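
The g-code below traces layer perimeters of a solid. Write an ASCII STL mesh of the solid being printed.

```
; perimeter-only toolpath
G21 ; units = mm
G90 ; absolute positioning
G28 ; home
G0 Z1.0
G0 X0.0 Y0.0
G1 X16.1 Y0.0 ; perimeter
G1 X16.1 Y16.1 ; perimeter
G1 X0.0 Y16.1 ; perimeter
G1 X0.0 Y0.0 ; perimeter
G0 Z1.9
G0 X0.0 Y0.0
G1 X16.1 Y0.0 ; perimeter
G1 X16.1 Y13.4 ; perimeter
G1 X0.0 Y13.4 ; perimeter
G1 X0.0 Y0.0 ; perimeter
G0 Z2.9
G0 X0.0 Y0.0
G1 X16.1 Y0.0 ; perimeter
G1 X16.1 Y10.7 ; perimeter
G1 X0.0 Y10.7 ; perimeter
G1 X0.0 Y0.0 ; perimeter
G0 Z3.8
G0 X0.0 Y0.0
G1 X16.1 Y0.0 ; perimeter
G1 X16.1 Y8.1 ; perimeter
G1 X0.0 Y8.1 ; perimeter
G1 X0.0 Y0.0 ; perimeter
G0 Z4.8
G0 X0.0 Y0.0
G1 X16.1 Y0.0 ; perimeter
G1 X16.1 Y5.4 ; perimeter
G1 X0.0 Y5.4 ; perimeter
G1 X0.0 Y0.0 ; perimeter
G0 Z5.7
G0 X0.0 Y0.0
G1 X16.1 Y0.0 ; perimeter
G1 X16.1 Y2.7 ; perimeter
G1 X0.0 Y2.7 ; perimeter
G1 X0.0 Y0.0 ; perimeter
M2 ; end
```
solid part
  facet normal 0.0000 0.0000 -1.0000
    outer loop
      vertex 16.1 18.8 0.0
      vertex 16.1 0.0 0.0
      vertex 0.0 0.0 0.0
    endloop
  endfacet
  facet normal 0.0000 0.0000 -1.0000
    outer loop
      vertex 0.0 18.8 0.0
      vertex 16.1 18.8 0.0
      vertex 0.0 0.0 0.0
    endloop
  endfacet
  facet normal 0.0000 -1.0000 0.0000
    outer loop
      vertex 0.0 0.0 0.0
      vertex 16.1 0.0 0.0
      vertex 16.1 0.0 6.7
    endloop
  endfacet
  facet normal 0.0000 -1.0000 0.0000
    outer loop
      vertex 0.0 0.0 0.0
      vertex 16.1 0.0 6.7
      vertex 0.0 0.0 6.7
    endloop
  endfacet
  facet normal 0.0000 0.3357 0.9420
    outer loop
      vertex 0.0 0.0 6.7
      vertex 16.1 0.0 6.7
      vertex 16.1 18.8 0.0
    endloop
  endfacet
  facet normal 0.0000 0.3357 0.9420
    outer loop
      vertex 0.0 0.0 6.7
      vertex 16.1 18.8 0.0
      vertex 0.0 18.8 0.0
    endloop
  endfacet
  facet normal -1.0000 0.0000 0.0000
    outer loop
      vertex 0.0 0.0 6.7
      vertex 0.0 18.8 0.0
      vertex 0.0 0.0 0.0
    endloop
  endfacet
  facet normal 1.0000 0.0000 0.0000
    outer loop
      vertex 16.1 0.0 0.0
      vertex 16.1 18.8 0.0
      vertex 16.1 0.0 6.7
    endloop
  endfacet
endsolid part

The G0 Z moves step by Δz≈1.0 mm. The G1 loops shrink linearly with z, so the solid tapers from its base footprint up to z≈6.7. Closing with a flat bottom cap and the tapered top and triangulating gives 8 facets — a wedge (ramp): 16.1 × 18.8 mm base, rising to 6.7 mm along the y=0 edge and sloping linearly to z=0 at y=18.8.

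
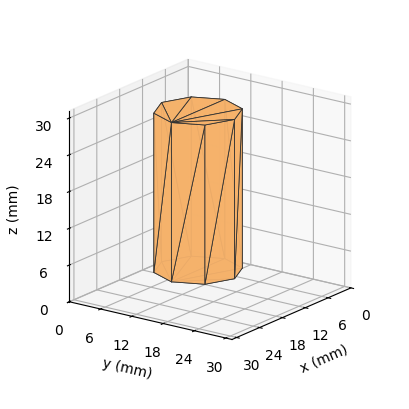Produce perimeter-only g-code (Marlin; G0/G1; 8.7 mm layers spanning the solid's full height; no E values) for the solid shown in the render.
Reading the render: the shape is a regular 8-sided prism (a cylinder approximated with 8 flat sides), circumscribed radius ≈ 7 mm, height ≈ 26 mm (dimensions read to the nearest mm from the axis ticks). For the g-code, the solid's height is divided into equal slices at the stated Δz and each level perimeter traced with G1 moves after a G0 lift.

; perimeter-only toolpath
G21 ; units = mm
G90 ; absolute positioning
G28 ; home
; layer 1
G0 Z8.7
G0 X14.0 Y7.0
G1 X11.9 Y11.9
G1 X7.0 Y14.0
G1 X2.1 Y11.9
G1 X0.0 Y7.0
G1 X2.1 Y2.1
G1 X7.0 Y0.0
G1 X11.9 Y2.1
G1 X14.0 Y7.0
; layer 2
G0 Z17.3
G0 X14.0 Y7.0
G1 X11.9 Y11.9
G1 X7.0 Y14.0
G1 X2.1 Y11.9
G1 X0.0 Y7.0
G1 X2.1 Y2.1
G1 X7.0 Y0.0
G1 X11.9 Y2.1
G1 X14.0 Y7.0
; layer 3
G0 Z26.0
G0 X14.0 Y7.0
G1 X11.9 Y11.9
G1 X7.0 Y14.0
G1 X2.1 Y11.9
G1 X0.0 Y7.0
G1 X2.1 Y2.1
G1 X7.0 Y0.0
G1 X11.9 Y2.1
G1 X14.0 Y7.0
M2 ; end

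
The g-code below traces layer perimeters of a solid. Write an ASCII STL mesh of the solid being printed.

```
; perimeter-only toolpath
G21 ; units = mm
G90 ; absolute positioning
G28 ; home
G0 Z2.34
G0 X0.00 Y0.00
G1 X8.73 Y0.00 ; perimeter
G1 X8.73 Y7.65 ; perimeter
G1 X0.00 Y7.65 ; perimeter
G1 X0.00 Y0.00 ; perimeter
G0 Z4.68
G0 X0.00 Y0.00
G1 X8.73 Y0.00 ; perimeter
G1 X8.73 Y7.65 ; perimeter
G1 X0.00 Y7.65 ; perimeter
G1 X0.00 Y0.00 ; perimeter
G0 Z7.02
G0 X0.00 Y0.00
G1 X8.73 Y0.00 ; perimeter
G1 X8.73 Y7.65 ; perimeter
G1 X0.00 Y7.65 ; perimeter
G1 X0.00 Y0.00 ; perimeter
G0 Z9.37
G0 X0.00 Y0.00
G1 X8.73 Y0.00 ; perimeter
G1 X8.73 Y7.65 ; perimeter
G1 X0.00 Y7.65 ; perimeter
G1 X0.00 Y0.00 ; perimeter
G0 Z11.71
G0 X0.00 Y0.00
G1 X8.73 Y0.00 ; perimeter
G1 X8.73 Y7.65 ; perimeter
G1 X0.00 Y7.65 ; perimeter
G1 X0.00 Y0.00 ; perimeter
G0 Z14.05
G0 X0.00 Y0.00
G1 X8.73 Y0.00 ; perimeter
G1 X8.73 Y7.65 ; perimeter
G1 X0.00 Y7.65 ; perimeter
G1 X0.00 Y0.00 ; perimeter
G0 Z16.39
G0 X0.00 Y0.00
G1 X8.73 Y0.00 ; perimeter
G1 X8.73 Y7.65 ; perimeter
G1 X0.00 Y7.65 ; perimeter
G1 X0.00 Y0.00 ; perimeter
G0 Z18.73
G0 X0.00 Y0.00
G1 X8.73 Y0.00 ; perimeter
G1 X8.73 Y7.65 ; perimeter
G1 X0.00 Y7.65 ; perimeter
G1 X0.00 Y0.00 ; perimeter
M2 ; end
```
solid part
  facet normal 0.0000 0.0000 -1.0000
    outer loop
      vertex 8.73 7.65 0.00
      vertex 8.73 0.00 0.00
      vertex 0.00 0.00 0.00
    endloop
  endfacet
  facet normal 0.0000 0.0000 -1.0000
    outer loop
      vertex 0.00 7.65 0.00
      vertex 8.73 7.65 0.00
      vertex 0.00 0.00 0.00
    endloop
  endfacet
  facet normal 0.0000 0.0000 1.0000
    outer loop
      vertex 0.00 0.00 18.73
      vertex 8.73 0.00 18.73
      vertex 8.73 7.65 18.73
    endloop
  endfacet
  facet normal 0.0000 0.0000 1.0000
    outer loop
      vertex 0.00 0.00 18.73
      vertex 8.73 7.65 18.73
      vertex 0.00 7.65 18.73
    endloop
  endfacet
  facet normal 0.0000 -1.0000 0.0000
    outer loop
      vertex 0.00 0.00 0.00
      vertex 8.73 0.00 0.00
      vertex 8.73 0.00 18.73
    endloop
  endfacet
  facet normal 0.0000 -1.0000 0.0000
    outer loop
      vertex 0.00 0.00 0.00
      vertex 8.73 0.00 18.73
      vertex 0.00 0.00 18.73
    endloop
  endfacet
  facet normal 0.0000 1.0000 0.0000
    outer loop
      vertex 8.73 7.65 18.73
      vertex 8.73 7.65 0.00
      vertex 0.00 7.65 0.00
    endloop
  endfacet
  facet normal 0.0000 1.0000 0.0000
    outer loop
      vertex 0.00 7.65 18.73
      vertex 8.73 7.65 18.73
      vertex 0.00 7.65 0.00
    endloop
  endfacet
  facet normal -1.0000 0.0000 0.0000
    outer loop
      vertex 0.00 7.65 18.73
      vertex 0.00 7.65 0.00
      vertex 0.00 0.00 0.00
    endloop
  endfacet
  facet normal -1.0000 0.0000 0.0000
    outer loop
      vertex 0.00 0.00 18.73
      vertex 0.00 7.65 18.73
      vertex 0.00 0.00 0.00
    endloop
  endfacet
  facet normal 1.0000 0.0000 0.0000
    outer loop
      vertex 8.73 0.00 0.00
      vertex 8.73 7.65 0.00
      vertex 8.73 7.65 18.73
    endloop
  endfacet
  facet normal 1.0000 0.0000 0.0000
    outer loop
      vertex 8.73 0.00 0.00
      vertex 8.73 7.65 18.73
      vertex 8.73 0.00 18.73
    endloop
  endfacet
endsolid part

The G0 Z moves step by Δz≈2.34 mm. Every layer's G1 loop is the same polygon, so the solid is a straight extrusion of it from z=0 to z≈18.7. Closing with flat bottom and top caps and triangulating gives 12 facets — a rectangular box, roughly 8.73 × 7.65 mm footprint and 18.7 mm tall.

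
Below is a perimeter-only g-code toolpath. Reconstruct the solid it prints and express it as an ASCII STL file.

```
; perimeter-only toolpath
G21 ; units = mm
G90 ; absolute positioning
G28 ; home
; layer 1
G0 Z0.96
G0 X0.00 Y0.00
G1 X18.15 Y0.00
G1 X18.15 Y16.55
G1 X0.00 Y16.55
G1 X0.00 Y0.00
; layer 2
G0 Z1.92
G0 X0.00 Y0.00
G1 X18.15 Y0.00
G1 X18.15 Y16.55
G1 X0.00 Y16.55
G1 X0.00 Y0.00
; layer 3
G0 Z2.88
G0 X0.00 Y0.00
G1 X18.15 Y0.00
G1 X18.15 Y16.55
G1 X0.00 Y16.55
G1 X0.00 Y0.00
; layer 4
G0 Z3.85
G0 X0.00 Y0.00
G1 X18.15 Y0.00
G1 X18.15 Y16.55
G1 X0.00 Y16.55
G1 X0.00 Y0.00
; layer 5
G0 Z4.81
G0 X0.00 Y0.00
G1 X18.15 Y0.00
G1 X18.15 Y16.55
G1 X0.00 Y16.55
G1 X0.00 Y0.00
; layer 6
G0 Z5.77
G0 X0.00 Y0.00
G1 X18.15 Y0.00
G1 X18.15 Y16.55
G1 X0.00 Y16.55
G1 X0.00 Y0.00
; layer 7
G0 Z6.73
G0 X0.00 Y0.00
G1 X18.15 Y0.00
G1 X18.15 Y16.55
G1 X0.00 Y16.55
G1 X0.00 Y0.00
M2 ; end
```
solid part
  facet normal 0.0000 0.0000 -1.0000
    outer loop
      vertex 18.15 16.55 0.00
      vertex 18.15 0.00 0.00
      vertex 0.00 0.00 0.00
    endloop
  endfacet
  facet normal 0.0000 0.0000 -1.0000
    outer loop
      vertex 0.00 16.55 0.00
      vertex 18.15 16.55 0.00
      vertex 0.00 0.00 0.00
    endloop
  endfacet
  facet normal 0.0000 0.0000 1.0000
    outer loop
      vertex 0.00 0.00 6.73
      vertex 18.15 0.00 6.73
      vertex 18.15 16.55 6.73
    endloop
  endfacet
  facet normal 0.0000 0.0000 1.0000
    outer loop
      vertex 0.00 0.00 6.73
      vertex 18.15 16.55 6.73
      vertex 0.00 16.55 6.73
    endloop
  endfacet
  facet normal 0.0000 -1.0000 0.0000
    outer loop
      vertex 0.00 0.00 0.00
      vertex 18.15 0.00 0.00
      vertex 18.15 0.00 6.73
    endloop
  endfacet
  facet normal 0.0000 -1.0000 0.0000
    outer loop
      vertex 0.00 0.00 0.00
      vertex 18.15 0.00 6.73
      vertex 0.00 0.00 6.73
    endloop
  endfacet
  facet normal 0.0000 1.0000 0.0000
    outer loop
      vertex 18.15 16.55 6.73
      vertex 18.15 16.55 0.00
      vertex 0.00 16.55 0.00
    endloop
  endfacet
  facet normal 0.0000 1.0000 0.0000
    outer loop
      vertex 0.00 16.55 6.73
      vertex 18.15 16.55 6.73
      vertex 0.00 16.55 0.00
    endloop
  endfacet
  facet normal -1.0000 0.0000 0.0000
    outer loop
      vertex 0.00 16.55 6.73
      vertex 0.00 16.55 0.00
      vertex 0.00 0.00 0.00
    endloop
  endfacet
  facet normal -1.0000 0.0000 0.0000
    outer loop
      vertex 0.00 0.00 6.73
      vertex 0.00 16.55 6.73
      vertex 0.00 0.00 0.00
    endloop
  endfacet
  facet normal 1.0000 0.0000 0.0000
    outer loop
      vertex 18.15 0.00 0.00
      vertex 18.15 16.55 0.00
      vertex 18.15 16.55 6.73
    endloop
  endfacet
  facet normal 1.0000 0.0000 0.0000
    outer loop
      vertex 18.15 0.00 0.00
      vertex 18.15 16.55 6.73
      vertex 18.15 0.00 6.73
    endloop
  endfacet
endsolid part

The G0 Z moves step by Δz≈0.96 mm. Every layer's G1 loop is the same polygon, so the solid is a straight extrusion of it from z=0 to z≈6.73. Closing with flat bottom and top caps and triangulating gives 12 facets — a rectangular box, roughly 18.1 × 16.6 mm footprint and 6.73 mm tall.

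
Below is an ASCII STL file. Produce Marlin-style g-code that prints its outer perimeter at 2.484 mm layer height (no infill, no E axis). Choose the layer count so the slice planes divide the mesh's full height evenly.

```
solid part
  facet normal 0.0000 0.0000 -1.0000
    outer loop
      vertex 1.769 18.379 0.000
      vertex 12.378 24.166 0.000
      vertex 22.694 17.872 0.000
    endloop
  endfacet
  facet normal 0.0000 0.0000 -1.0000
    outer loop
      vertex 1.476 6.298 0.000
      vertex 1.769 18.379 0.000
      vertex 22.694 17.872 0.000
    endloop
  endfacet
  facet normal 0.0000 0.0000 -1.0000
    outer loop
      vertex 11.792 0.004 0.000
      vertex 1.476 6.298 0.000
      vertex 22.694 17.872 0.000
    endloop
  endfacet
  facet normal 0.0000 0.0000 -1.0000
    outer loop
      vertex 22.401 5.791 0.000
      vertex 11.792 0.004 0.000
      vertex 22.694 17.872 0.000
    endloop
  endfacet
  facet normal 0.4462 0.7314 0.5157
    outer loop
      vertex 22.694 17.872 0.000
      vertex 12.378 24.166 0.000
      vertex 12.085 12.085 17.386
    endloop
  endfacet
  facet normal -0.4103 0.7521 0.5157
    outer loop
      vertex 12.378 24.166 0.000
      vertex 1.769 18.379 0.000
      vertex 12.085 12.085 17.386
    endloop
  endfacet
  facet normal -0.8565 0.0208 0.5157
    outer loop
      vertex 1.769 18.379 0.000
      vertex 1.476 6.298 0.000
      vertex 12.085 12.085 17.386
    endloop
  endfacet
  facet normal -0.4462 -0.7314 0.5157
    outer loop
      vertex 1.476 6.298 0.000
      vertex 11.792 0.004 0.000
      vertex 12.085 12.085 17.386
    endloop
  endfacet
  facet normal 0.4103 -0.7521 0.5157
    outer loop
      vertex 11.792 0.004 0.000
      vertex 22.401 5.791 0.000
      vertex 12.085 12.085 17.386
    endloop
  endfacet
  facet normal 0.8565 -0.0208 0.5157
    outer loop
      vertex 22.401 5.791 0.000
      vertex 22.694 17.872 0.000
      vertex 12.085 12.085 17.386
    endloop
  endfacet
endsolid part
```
; perimeter-only toolpath
G21 ; units = mm
G90 ; absolute positioning
G28 ; home
; layer 1
G0 Z2.484
G0 X21.178 Y17.045
G1 X12.336 Y22.440
G1 X3.243 Y17.480
G1 X2.992 Y7.125
G1 X11.834 Y1.730
G1 X20.927 Y6.690
G1 X21.178 Y17.045
; layer 2
G0 Z4.967
G0 X19.663 Y16.219
G1 X12.294 Y20.714
G1 X4.716 Y16.581
G1 X4.507 Y7.951
G1 X11.876 Y3.456
G1 X19.454 Y7.589
G1 X19.663 Y16.219
; layer 3
G0 Z7.451
G0 X18.147 Y15.392
G1 X12.252 Y18.988
G1 X6.190 Y15.682
G1 X6.023 Y8.778
G1 X11.918 Y5.182
G1 X17.980 Y8.488
G1 X18.147 Y15.392
; layer 4
G0 Z9.935
G0 X16.632 Y14.565
G1 X12.211 Y17.263
G1 X7.664 Y14.782
G1 X7.538 Y9.605
G1 X11.959 Y6.907
G1 X16.506 Y9.388
G1 X16.632 Y14.565
; layer 5
G0 Z12.419
G0 X15.116 Y13.738
G1 X12.169 Y15.537
G1 X9.138 Y13.883
G1 X9.054 Y10.432
G1 X12.001 Y8.633
G1 X15.032 Y10.287
G1 X15.116 Y13.738
; layer 6
G0 Z14.902
G0 X13.601 Y12.912
G1 X12.127 Y13.811
G1 X10.611 Y12.984
G1 X10.569 Y11.258
G1 X12.043 Y10.359
G1 X13.559 Y11.186
G1 X13.601 Y12.912
M2 ; end

The solid is a regular 6-sided pyramid, base circumscribed radius ≈ 12.1 mm, apex at z ≈ 17.4 mm. Slicing at Δz = 2.484 mm — 7 equal slices spanning the solid's height, so layer i sits at z = i·h/7 — gives 6 non-empty perimeters. Each is a 6-segment closed polygon; G0 lifts to the layer z and rapids to the start vertex, then G1 traces the edges. The cross-section shrinks linearly with z (the slice at the apex is degenerate and omitted).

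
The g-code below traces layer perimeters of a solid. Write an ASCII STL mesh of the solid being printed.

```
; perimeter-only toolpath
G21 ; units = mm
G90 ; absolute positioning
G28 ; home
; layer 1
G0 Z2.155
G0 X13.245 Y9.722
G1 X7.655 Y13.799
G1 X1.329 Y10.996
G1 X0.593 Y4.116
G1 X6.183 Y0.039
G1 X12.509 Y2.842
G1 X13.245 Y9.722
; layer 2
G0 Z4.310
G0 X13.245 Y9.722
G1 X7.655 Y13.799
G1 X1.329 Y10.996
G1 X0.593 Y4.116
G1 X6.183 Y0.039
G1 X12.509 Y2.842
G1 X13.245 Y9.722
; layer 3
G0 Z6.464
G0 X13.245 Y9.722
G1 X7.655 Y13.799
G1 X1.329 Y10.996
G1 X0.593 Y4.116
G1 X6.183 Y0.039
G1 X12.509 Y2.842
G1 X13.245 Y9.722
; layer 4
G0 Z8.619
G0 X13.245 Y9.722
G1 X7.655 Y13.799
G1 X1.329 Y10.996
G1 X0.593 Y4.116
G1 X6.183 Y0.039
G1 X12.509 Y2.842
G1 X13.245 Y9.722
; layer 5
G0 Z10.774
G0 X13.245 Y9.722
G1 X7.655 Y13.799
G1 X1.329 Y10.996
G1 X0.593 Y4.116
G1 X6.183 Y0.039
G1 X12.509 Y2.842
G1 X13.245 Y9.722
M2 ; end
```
solid part
  facet normal 0.0000 0.0000 -1.0000
    outer loop
      vertex 1.329 10.996 0.000
      vertex 7.655 13.799 0.000
      vertex 13.245 9.722 0.000
    endloop
  endfacet
  facet normal 0.0000 0.0000 -1.0000
    outer loop
      vertex 0.593 4.116 0.000
      vertex 1.329 10.996 0.000
      vertex 13.245 9.722 0.000
    endloop
  endfacet
  facet normal 0.0000 0.0000 -1.0000
    outer loop
      vertex 6.183 0.039 0.000
      vertex 0.593 4.116 0.000
      vertex 13.245 9.722 0.000
    endloop
  endfacet
  facet normal 0.0000 0.0000 -1.0000
    outer loop
      vertex 12.509 2.842 0.000
      vertex 6.183 0.039 0.000
      vertex 13.245 9.722 0.000
    endloop
  endfacet
  facet normal 0.0000 0.0000 1.0000
    outer loop
      vertex 13.245 9.722 10.774
      vertex 7.655 13.799 10.774
      vertex 1.329 10.996 10.774
    endloop
  endfacet
  facet normal 0.0000 0.0000 1.0000
    outer loop
      vertex 13.245 9.722 10.774
      vertex 1.329 10.996 10.774
      vertex 0.593 4.116 10.774
    endloop
  endfacet
  facet normal 0.0000 0.0000 1.0000
    outer loop
      vertex 13.245 9.722 10.774
      vertex 0.593 4.116 10.774
      vertex 6.183 0.039 10.774
    endloop
  endfacet
  facet normal 0.0000 0.0000 1.0000
    outer loop
      vertex 13.245 9.722 10.774
      vertex 6.183 0.039 10.774
      vertex 12.509 2.842 10.774
    endloop
  endfacet
  facet normal 0.5893 0.8079 0.0000
    outer loop
      vertex 13.245 9.722 0.000
      vertex 7.655 13.799 0.000
      vertex 7.655 13.799 10.774
    endloop
  endfacet
  facet normal 0.5893 0.8079 0.0000
    outer loop
      vertex 13.245 9.722 0.000
      vertex 7.655 13.799 10.774
      vertex 13.245 9.722 10.774
    endloop
  endfacet
  facet normal -0.4051 0.9143 0.0000
    outer loop
      vertex 7.655 13.799 0.000
      vertex 1.329 10.996 0.000
      vertex 1.329 10.996 10.774
    endloop
  endfacet
  facet normal -0.4051 0.9143 0.0000
    outer loop
      vertex 7.655 13.799 0.000
      vertex 1.329 10.996 10.774
      vertex 7.655 13.799 10.774
    endloop
  endfacet
  facet normal -0.9943 0.1064 0.0000
    outer loop
      vertex 1.329 10.996 0.000
      vertex 0.593 4.116 0.000
      vertex 0.593 4.116 10.774
    endloop
  endfacet
  facet normal -0.9943 0.1064 0.0000
    outer loop
      vertex 1.329 10.996 0.000
      vertex 0.593 4.116 10.774
      vertex 1.329 10.996 10.774
    endloop
  endfacet
  facet normal -0.5893 -0.8079 0.0000
    outer loop
      vertex 0.593 4.116 0.000
      vertex 6.183 0.039 0.000
      vertex 6.183 0.039 10.774
    endloop
  endfacet
  facet normal -0.5893 -0.8079 0.0000
    outer loop
      vertex 0.593 4.116 0.000
      vertex 6.183 0.039 10.774
      vertex 0.593 4.116 10.774
    endloop
  endfacet
  facet normal 0.4051 -0.9143 0.0000
    outer loop
      vertex 6.183 0.039 0.000
      vertex 12.509 2.842 0.000
      vertex 12.509 2.842 10.774
    endloop
  endfacet
  facet normal 0.4051 -0.9143 0.0000
    outer loop
      vertex 6.183 0.039 0.000
      vertex 12.509 2.842 10.774
      vertex 6.183 0.039 10.774
    endloop
  endfacet
  facet normal 0.9943 -0.1064 0.0000
    outer loop
      vertex 12.509 2.842 0.000
      vertex 13.245 9.722 0.000
      vertex 13.245 9.722 10.774
    endloop
  endfacet
  facet normal 0.9943 -0.1064 0.0000
    outer loop
      vertex 12.509 2.842 0.000
      vertex 13.245 9.722 10.774
      vertex 12.509 2.842 10.774
    endloop
  endfacet
endsolid part

The G0 Z moves step by Δz≈2.155 mm. Every layer's G1 loop is the same polygon, so the solid is a straight extrusion of it from z=0 to z≈10.8. Closing with flat bottom and top caps and triangulating gives 20 facets — a regular 6-sided prism (a cylinder approximated with 6 flat sides), circumscribed radius ≈ 6.92 mm, height ≈ 10.8 mm.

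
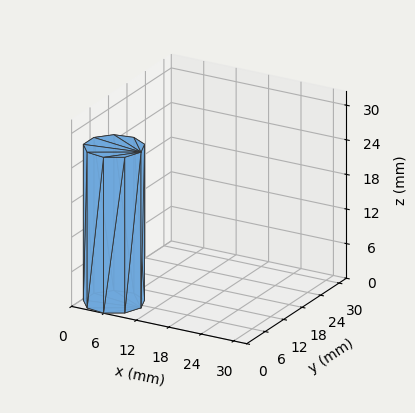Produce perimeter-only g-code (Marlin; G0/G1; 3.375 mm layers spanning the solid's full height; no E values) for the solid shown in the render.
Reading the render: the shape is a regular 9-sided prism (a cylinder approximated with 9 flat sides), circumscribed radius ≈ 5 mm, height ≈ 27 mm (dimensions read to the nearest mm from the axis ticks). For the g-code, the solid's height is divided into equal slices at the stated Δz and each level perimeter traced with G1 moves after a G0 lift.

; perimeter-only toolpath
G21 ; units = mm
G90 ; absolute positioning
G28 ; home
; layer 1
G0 Z3.375
G0 X10.000 Y5.000
G1 X8.830 Y8.214
G1 X5.868 Y9.924
G1 X2.500 Y9.330
G1 X0.302 Y6.710
G1 X0.302 Y3.290
G1 X2.500 Y0.670
G1 X5.868 Y0.076
G1 X8.830 Y1.786
G1 X10.000 Y5.000
; layer 2
G0 Z6.750
G0 X10.000 Y5.000
G1 X8.830 Y8.214
G1 X5.868 Y9.924
G1 X2.500 Y9.330
G1 X0.302 Y6.710
G1 X0.302 Y3.290
G1 X2.500 Y0.670
G1 X5.868 Y0.076
G1 X8.830 Y1.786
G1 X10.000 Y5.000
; layer 3
G0 Z10.125
G0 X10.000 Y5.000
G1 X8.830 Y8.214
G1 X5.868 Y9.924
G1 X2.500 Y9.330
G1 X0.302 Y6.710
G1 X0.302 Y3.290
G1 X2.500 Y0.670
G1 X5.868 Y0.076
G1 X8.830 Y1.786
G1 X10.000 Y5.000
; layer 4
G0 Z13.500
G0 X10.000 Y5.000
G1 X8.830 Y8.214
G1 X5.868 Y9.924
G1 X2.500 Y9.330
G1 X0.302 Y6.710
G1 X0.302 Y3.290
G1 X2.500 Y0.670
G1 X5.868 Y0.076
G1 X8.830 Y1.786
G1 X10.000 Y5.000
; layer 5
G0 Z16.875
G0 X10.000 Y5.000
G1 X8.830 Y8.214
G1 X5.868 Y9.924
G1 X2.500 Y9.330
G1 X0.302 Y6.710
G1 X0.302 Y3.290
G1 X2.500 Y0.670
G1 X5.868 Y0.076
G1 X8.830 Y1.786
G1 X10.000 Y5.000
; layer 6
G0 Z20.250
G0 X10.000 Y5.000
G1 X8.830 Y8.214
G1 X5.868 Y9.924
G1 X2.500 Y9.330
G1 X0.302 Y6.710
G1 X0.302 Y3.290
G1 X2.500 Y0.670
G1 X5.868 Y0.076
G1 X8.830 Y1.786
G1 X10.000 Y5.000
; layer 7
G0 Z23.625
G0 X10.000 Y5.000
G1 X8.830 Y8.214
G1 X5.868 Y9.924
G1 X2.500 Y9.330
G1 X0.302 Y6.710
G1 X0.302 Y3.290
G1 X2.500 Y0.670
G1 X5.868 Y0.076
G1 X8.830 Y1.786
G1 X10.000 Y5.000
; layer 8
G0 Z27.000
G0 X10.000 Y5.000
G1 X8.830 Y8.214
G1 X5.868 Y9.924
G1 X2.500 Y9.330
G1 X0.302 Y6.710
G1 X0.302 Y3.290
G1 X2.500 Y0.670
G1 X5.868 Y0.076
G1 X8.830 Y1.786
G1 X10.000 Y5.000
M2 ; end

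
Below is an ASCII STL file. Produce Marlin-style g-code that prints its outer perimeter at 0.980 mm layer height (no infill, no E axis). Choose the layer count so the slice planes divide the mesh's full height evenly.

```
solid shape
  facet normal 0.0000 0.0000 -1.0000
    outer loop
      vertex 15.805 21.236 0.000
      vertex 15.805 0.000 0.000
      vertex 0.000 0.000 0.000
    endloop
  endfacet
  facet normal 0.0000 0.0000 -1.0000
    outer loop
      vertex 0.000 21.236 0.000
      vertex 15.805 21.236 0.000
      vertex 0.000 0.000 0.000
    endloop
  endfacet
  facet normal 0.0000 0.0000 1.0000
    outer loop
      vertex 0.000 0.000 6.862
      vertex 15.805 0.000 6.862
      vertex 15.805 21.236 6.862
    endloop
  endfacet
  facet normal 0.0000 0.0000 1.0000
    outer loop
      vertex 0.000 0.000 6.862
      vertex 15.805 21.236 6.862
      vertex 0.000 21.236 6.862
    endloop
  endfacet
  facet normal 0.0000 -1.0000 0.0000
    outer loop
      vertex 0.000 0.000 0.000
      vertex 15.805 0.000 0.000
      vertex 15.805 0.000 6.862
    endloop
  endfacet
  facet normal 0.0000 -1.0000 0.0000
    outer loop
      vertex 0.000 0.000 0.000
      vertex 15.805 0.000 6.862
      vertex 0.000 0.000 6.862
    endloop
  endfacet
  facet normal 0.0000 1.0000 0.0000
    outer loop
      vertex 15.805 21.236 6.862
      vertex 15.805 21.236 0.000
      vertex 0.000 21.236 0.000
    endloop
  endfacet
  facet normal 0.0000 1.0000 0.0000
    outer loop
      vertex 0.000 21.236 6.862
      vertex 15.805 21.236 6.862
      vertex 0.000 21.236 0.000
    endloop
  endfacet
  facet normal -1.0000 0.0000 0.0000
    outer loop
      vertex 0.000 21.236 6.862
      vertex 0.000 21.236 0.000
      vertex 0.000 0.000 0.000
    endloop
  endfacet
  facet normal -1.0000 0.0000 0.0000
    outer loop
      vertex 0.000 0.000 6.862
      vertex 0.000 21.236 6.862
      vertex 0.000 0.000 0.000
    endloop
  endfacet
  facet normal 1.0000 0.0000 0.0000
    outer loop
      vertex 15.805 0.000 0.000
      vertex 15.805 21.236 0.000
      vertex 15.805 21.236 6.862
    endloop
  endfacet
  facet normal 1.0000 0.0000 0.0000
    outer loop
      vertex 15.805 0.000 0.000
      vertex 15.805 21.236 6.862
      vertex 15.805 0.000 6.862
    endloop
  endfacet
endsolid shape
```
; perimeter-only toolpath
G21 ; units = mm
G90 ; absolute positioning
G28 ; home
; layer 1
G0 Z0.980
G0 X0.000 Y0.000
G1 X15.805 Y0.000
G1 X15.805 Y21.236
G1 X0.000 Y21.236
G1 X0.000 Y0.000
; layer 2
G0 Z1.961
G0 X0.000 Y0.000
G1 X15.805 Y0.000
G1 X15.805 Y21.236
G1 X0.000 Y21.236
G1 X0.000 Y0.000
; layer 3
G0 Z2.941
G0 X0.000 Y0.000
G1 X15.805 Y0.000
G1 X15.805 Y21.236
G1 X0.000 Y21.236
G1 X0.000 Y0.000
; layer 4
G0 Z3.921
G0 X0.000 Y0.000
G1 X15.805 Y0.000
G1 X15.805 Y21.236
G1 X0.000 Y21.236
G1 X0.000 Y0.000
; layer 5
G0 Z4.901
G0 X0.000 Y0.000
G1 X15.805 Y0.000
G1 X15.805 Y21.236
G1 X0.000 Y21.236
G1 X0.000 Y0.000
; layer 6
G0 Z5.882
G0 X0.000 Y0.000
G1 X15.805 Y0.000
G1 X15.805 Y21.236
G1 X0.000 Y21.236
G1 X0.000 Y0.000
; layer 7
G0 Z6.862
G0 X0.000 Y0.000
G1 X15.805 Y0.000
G1 X15.805 Y21.236
G1 X0.000 Y21.236
G1 X0.000 Y0.000
M2 ; end

The solid is a rectangular box, roughly 15.8 × 21.2 mm footprint and 6.86 mm tall. Slicing at Δz = 0.980 mm — 7 equal slices spanning the solid's height, so layer i sits at z = i·h/7 — gives 7 non-empty perimeters. Each is a 4-segment closed polygon; G0 lifts to the layer z and rapids to the start vertex, then G1 traces the edges.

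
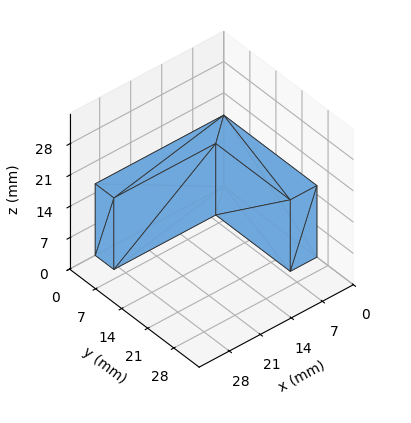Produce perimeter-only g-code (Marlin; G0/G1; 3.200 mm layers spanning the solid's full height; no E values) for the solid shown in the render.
Reading the render: the shape is an L-shaped prism: outer 29 × 25 mm, arm thicknesses ≈ 5 mm (horizontal) and 6 mm (vertical), extruded 16 mm in z (dimensions read to the nearest mm from the axis ticks). For the g-code, the solid's height is divided into equal slices at the stated Δz and each level perimeter traced with G1 moves after a G0 lift.

; perimeter-only toolpath
G21 ; units = mm
G90 ; absolute positioning
G28 ; home
; layer 1
G0 Z3.200
G0 X0.000 Y0.000
G1 X29.000 Y0.000
G1 X29.000 Y5.000
G1 X6.000 Y5.000
G1 X6.000 Y25.000
G1 X0.000 Y25.000
G1 X0.000 Y0.000
; layer 2
G0 Z6.400
G0 X0.000 Y0.000
G1 X29.000 Y0.000
G1 X29.000 Y5.000
G1 X6.000 Y5.000
G1 X6.000 Y25.000
G1 X0.000 Y25.000
G1 X0.000 Y0.000
; layer 3
G0 Z9.600
G0 X0.000 Y0.000
G1 X29.000 Y0.000
G1 X29.000 Y5.000
G1 X6.000 Y5.000
G1 X6.000 Y25.000
G1 X0.000 Y25.000
G1 X0.000 Y0.000
; layer 4
G0 Z12.800
G0 X0.000 Y0.000
G1 X29.000 Y0.000
G1 X29.000 Y5.000
G1 X6.000 Y5.000
G1 X6.000 Y25.000
G1 X0.000 Y25.000
G1 X0.000 Y0.000
; layer 5
G0 Z16.000
G0 X0.000 Y0.000
G1 X29.000 Y0.000
G1 X29.000 Y5.000
G1 X6.000 Y5.000
G1 X6.000 Y25.000
G1 X0.000 Y25.000
G1 X0.000 Y0.000
M2 ; end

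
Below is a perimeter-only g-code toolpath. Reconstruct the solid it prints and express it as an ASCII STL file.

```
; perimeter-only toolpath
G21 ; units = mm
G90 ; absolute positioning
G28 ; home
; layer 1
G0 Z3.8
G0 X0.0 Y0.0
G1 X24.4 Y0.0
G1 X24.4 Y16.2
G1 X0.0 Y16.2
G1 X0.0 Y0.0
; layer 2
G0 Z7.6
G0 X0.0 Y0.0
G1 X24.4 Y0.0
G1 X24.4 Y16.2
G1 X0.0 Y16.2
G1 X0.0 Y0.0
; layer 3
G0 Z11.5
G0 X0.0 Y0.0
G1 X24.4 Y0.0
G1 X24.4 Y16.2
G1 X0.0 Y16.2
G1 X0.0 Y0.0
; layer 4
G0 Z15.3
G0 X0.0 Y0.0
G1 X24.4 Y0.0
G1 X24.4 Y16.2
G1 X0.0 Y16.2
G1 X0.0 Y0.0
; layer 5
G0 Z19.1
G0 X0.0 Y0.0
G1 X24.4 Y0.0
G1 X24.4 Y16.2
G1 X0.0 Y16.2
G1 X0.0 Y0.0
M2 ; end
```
solid part
  facet normal 0.0000 0.0000 -1.0000
    outer loop
      vertex 24.4 16.2 0.0
      vertex 24.4 0.0 0.0
      vertex 0.0 0.0 0.0
    endloop
  endfacet
  facet normal 0.0000 0.0000 -1.0000
    outer loop
      vertex 0.0 16.2 0.0
      vertex 24.4 16.2 0.0
      vertex 0.0 0.0 0.0
    endloop
  endfacet
  facet normal 0.0000 0.0000 1.0000
    outer loop
      vertex 0.0 0.0 19.1
      vertex 24.4 0.0 19.1
      vertex 24.4 16.2 19.1
    endloop
  endfacet
  facet normal 0.0000 0.0000 1.0000
    outer loop
      vertex 0.0 0.0 19.1
      vertex 24.4 16.2 19.1
      vertex 0.0 16.2 19.1
    endloop
  endfacet
  facet normal 0.0000 -1.0000 0.0000
    outer loop
      vertex 0.0 0.0 0.0
      vertex 24.4 0.0 0.0
      vertex 24.4 0.0 19.1
    endloop
  endfacet
  facet normal 0.0000 -1.0000 0.0000
    outer loop
      vertex 0.0 0.0 0.0
      vertex 24.4 0.0 19.1
      vertex 0.0 0.0 19.1
    endloop
  endfacet
  facet normal 0.0000 1.0000 0.0000
    outer loop
      vertex 24.4 16.2 19.1
      vertex 24.4 16.2 0.0
      vertex 0.0 16.2 0.0
    endloop
  endfacet
  facet normal 0.0000 1.0000 0.0000
    outer loop
      vertex 0.0 16.2 19.1
      vertex 24.4 16.2 19.1
      vertex 0.0 16.2 0.0
    endloop
  endfacet
  facet normal -1.0000 0.0000 0.0000
    outer loop
      vertex 0.0 16.2 19.1
      vertex 0.0 16.2 0.0
      vertex 0.0 0.0 0.0
    endloop
  endfacet
  facet normal -1.0000 0.0000 0.0000
    outer loop
      vertex 0.0 0.0 19.1
      vertex 0.0 16.2 19.1
      vertex 0.0 0.0 0.0
    endloop
  endfacet
  facet normal 1.0000 0.0000 0.0000
    outer loop
      vertex 24.4 0.0 0.0
      vertex 24.4 16.2 0.0
      vertex 24.4 16.2 19.1
    endloop
  endfacet
  facet normal 1.0000 0.0000 0.0000
    outer loop
      vertex 24.4 0.0 0.0
      vertex 24.4 16.2 19.1
      vertex 24.4 0.0 19.1
    endloop
  endfacet
endsolid part

The G0 Z moves step by Δz≈3.8 mm. Every layer's G1 loop is the same polygon, so the solid is a straight extrusion of it from z=0 to z≈19.1. Closing with flat bottom and top caps and triangulating gives 12 facets — a rectangular box, roughly 24.4 × 16.2 mm footprint and 19.1 mm tall.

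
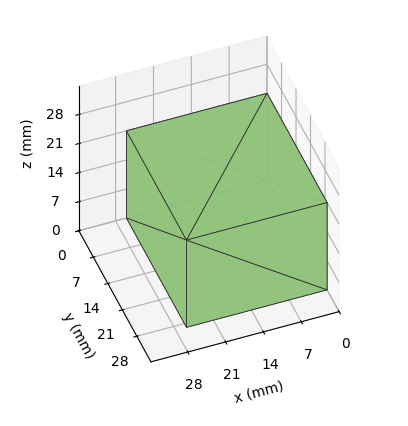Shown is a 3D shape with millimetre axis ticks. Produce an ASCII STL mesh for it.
Reading the render: the shape is a rectangular box, roughly 26 × 29 mm footprint and 21 mm tall (dimensions read to the nearest mm from the axis ticks). For the STL, each face is triangulated and given an outward normal.

solid part
  facet normal 0.0000 0.0000 -1.0000
    outer loop
      vertex 26.0 29.0 0.0
      vertex 26.0 0.0 0.0
      vertex 0.0 0.0 0.0
    endloop
  endfacet
  facet normal 0.0000 0.0000 -1.0000
    outer loop
      vertex 0.0 29.0 0.0
      vertex 26.0 29.0 0.0
      vertex 0.0 0.0 0.0
    endloop
  endfacet
  facet normal 0.0000 0.0000 1.0000
    outer loop
      vertex 0.0 0.0 21.0
      vertex 26.0 0.0 21.0
      vertex 26.0 29.0 21.0
    endloop
  endfacet
  facet normal 0.0000 0.0000 1.0000
    outer loop
      vertex 0.0 0.0 21.0
      vertex 26.0 29.0 21.0
      vertex 0.0 29.0 21.0
    endloop
  endfacet
  facet normal 0.0000 -1.0000 0.0000
    outer loop
      vertex 0.0 0.0 0.0
      vertex 26.0 0.0 0.0
      vertex 26.0 0.0 21.0
    endloop
  endfacet
  facet normal 0.0000 -1.0000 0.0000
    outer loop
      vertex 0.0 0.0 0.0
      vertex 26.0 0.0 21.0
      vertex 0.0 0.0 21.0
    endloop
  endfacet
  facet normal 0.0000 1.0000 0.0000
    outer loop
      vertex 26.0 29.0 21.0
      vertex 26.0 29.0 0.0
      vertex 0.0 29.0 0.0
    endloop
  endfacet
  facet normal 0.0000 1.0000 0.0000
    outer loop
      vertex 0.0 29.0 21.0
      vertex 26.0 29.0 21.0
      vertex 0.0 29.0 0.0
    endloop
  endfacet
  facet normal -1.0000 0.0000 0.0000
    outer loop
      vertex 0.0 29.0 21.0
      vertex 0.0 29.0 0.0
      vertex 0.0 0.0 0.0
    endloop
  endfacet
  facet normal -1.0000 0.0000 0.0000
    outer loop
      vertex 0.0 0.0 21.0
      vertex 0.0 29.0 21.0
      vertex 0.0 0.0 0.0
    endloop
  endfacet
  facet normal 1.0000 0.0000 0.0000
    outer loop
      vertex 26.0 0.0 0.0
      vertex 26.0 29.0 0.0
      vertex 26.0 29.0 21.0
    endloop
  endfacet
  facet normal 1.0000 0.0000 0.0000
    outer loop
      vertex 26.0 0.0 0.0
      vertex 26.0 29.0 21.0
      vertex 26.0 0.0 21.0
    endloop
  endfacet
endsolid part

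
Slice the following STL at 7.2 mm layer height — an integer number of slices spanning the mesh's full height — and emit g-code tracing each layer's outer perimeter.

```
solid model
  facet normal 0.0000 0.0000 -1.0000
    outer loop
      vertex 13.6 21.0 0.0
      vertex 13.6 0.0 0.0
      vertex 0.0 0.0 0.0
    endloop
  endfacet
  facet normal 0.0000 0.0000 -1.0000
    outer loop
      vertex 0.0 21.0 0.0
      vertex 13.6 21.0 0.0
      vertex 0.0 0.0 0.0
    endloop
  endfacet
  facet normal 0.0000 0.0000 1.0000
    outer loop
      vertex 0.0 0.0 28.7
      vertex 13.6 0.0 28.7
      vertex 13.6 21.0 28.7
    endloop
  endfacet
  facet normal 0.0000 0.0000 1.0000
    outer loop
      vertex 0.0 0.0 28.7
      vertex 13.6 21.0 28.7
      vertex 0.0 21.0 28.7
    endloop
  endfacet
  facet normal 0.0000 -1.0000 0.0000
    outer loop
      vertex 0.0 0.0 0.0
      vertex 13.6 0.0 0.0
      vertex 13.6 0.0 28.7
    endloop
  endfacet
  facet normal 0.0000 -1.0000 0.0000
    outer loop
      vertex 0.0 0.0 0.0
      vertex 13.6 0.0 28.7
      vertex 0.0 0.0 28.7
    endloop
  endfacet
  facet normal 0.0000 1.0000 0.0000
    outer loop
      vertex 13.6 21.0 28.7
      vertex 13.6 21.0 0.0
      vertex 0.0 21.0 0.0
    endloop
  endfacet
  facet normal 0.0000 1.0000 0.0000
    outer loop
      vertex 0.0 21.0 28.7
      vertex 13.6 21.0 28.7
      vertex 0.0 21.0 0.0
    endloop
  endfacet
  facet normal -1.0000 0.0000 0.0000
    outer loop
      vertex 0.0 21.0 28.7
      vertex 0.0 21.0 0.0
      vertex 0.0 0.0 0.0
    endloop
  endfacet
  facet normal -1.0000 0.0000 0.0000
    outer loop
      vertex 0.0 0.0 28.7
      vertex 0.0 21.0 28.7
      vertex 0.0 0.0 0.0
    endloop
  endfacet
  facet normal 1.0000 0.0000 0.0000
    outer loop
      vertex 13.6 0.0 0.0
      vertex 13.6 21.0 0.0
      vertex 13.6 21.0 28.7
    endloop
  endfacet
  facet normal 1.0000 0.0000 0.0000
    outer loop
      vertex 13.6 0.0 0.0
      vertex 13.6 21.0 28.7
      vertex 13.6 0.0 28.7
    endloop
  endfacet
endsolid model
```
; perimeter-only toolpath
G21 ; units = mm
G90 ; absolute positioning
G28 ; home
; layer 1
G0 Z7.2
G0 X0.0 Y0.0
G1 X13.6 Y0.0
G1 X13.6 Y21.0
G1 X0.0 Y21.0
G1 X0.0 Y0.0
; layer 2
G0 Z14.3
G0 X0.0 Y0.0
G1 X13.6 Y0.0
G1 X13.6 Y21.0
G1 X0.0 Y21.0
G1 X0.0 Y0.0
; layer 3
G0 Z21.5
G0 X0.0 Y0.0
G1 X13.6 Y0.0
G1 X13.6 Y21.0
G1 X0.0 Y21.0
G1 X0.0 Y0.0
; layer 4
G0 Z28.7
G0 X0.0 Y0.0
G1 X13.6 Y0.0
G1 X13.6 Y21.0
G1 X0.0 Y21.0
G1 X0.0 Y0.0
M2 ; end

The solid is a rectangular box, roughly 13.6 × 21 mm footprint and 28.7 mm tall. Slicing at Δz = 7.2 mm — 4 equal slices spanning the solid's height, so layer i sits at z = i·h/4 — gives 4 non-empty perimeters. Each is a 4-segment closed polygon; G0 lifts to the layer z and rapids to the start vertex, then G1 traces the edges.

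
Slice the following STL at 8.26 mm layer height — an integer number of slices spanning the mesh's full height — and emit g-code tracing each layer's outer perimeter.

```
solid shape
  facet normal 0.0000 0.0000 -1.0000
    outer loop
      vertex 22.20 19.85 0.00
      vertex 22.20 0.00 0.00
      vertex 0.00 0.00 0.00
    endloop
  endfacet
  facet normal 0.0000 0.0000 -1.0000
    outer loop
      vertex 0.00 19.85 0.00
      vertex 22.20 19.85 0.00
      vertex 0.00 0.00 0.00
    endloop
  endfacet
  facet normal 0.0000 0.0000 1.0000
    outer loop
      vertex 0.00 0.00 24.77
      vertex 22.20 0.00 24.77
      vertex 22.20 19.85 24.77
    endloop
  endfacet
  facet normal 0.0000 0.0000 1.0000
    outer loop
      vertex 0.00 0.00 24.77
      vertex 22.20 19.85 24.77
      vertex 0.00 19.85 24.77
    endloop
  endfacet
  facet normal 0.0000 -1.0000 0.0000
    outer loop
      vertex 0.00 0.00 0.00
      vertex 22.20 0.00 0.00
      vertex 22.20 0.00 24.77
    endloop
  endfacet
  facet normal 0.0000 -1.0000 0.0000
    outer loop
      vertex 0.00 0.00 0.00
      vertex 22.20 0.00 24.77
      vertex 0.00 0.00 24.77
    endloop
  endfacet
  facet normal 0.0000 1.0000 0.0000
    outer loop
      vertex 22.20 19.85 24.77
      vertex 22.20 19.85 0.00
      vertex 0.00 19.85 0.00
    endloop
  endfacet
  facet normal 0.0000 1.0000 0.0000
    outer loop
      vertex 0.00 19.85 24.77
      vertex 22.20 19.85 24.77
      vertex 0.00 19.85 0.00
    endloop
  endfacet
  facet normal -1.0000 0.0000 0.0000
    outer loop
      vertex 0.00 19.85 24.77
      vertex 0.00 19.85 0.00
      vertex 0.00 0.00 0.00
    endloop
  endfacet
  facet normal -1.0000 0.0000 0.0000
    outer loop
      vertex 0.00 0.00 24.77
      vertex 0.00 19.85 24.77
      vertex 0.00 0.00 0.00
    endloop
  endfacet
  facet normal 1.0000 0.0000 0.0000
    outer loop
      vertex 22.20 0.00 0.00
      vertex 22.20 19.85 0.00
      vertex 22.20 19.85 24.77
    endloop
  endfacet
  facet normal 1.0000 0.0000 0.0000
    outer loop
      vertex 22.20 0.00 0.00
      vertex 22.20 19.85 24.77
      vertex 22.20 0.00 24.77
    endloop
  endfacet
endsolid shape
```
; perimeter-only toolpath
G21 ; units = mm
G90 ; absolute positioning
G28 ; home
; layer 1
G0 Z8.26
G0 X0.00 Y0.00
G1 X22.20 Y0.00
G1 X22.20 Y19.85
G1 X0.00 Y19.85
G1 X0.00 Y0.00
; layer 2
G0 Z16.51
G0 X0.00 Y0.00
G1 X22.20 Y0.00
G1 X22.20 Y19.85
G1 X0.00 Y19.85
G1 X0.00 Y0.00
; layer 3
G0 Z24.77
G0 X0.00 Y0.00
G1 X22.20 Y0.00
G1 X22.20 Y19.85
G1 X0.00 Y19.85
G1 X0.00 Y0.00
M2 ; end

The solid is a rectangular box, roughly 22.2 × 19.9 mm footprint and 24.8 mm tall. Slicing at Δz = 8.26 mm — 3 equal slices spanning the solid's height, so layer i sits at z = i·h/3 — gives 3 non-empty perimeters. Each is a 4-segment closed polygon; G0 lifts to the layer z and rapids to the start vertex, then G1 traces the edges.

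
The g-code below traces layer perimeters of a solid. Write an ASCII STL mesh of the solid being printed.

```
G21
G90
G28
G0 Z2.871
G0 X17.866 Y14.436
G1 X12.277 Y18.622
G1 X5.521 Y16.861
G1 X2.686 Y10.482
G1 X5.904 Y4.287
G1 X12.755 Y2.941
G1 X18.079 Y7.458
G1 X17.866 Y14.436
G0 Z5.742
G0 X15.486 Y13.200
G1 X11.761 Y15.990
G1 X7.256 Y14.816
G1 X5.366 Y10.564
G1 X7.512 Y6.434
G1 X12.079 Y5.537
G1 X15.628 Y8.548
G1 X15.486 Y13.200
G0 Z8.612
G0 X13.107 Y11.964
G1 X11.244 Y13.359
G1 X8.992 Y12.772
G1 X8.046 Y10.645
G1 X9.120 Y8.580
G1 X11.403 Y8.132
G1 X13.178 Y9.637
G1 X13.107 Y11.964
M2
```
solid part
  facet normal 0.0000 0.0000 -1.0000
    outer loop
      vertex 3.786 18.906 0.000
      vertex 12.794 21.253 0.000
      vertex 20.245 15.673 0.000
    endloop
  endfacet
  facet normal 0.0000 0.0000 -1.0000
    outer loop
      vertex 0.005 10.400 0.000
      vertex 3.786 18.906 0.000
      vertex 20.245 15.673 0.000
    endloop
  endfacet
  facet normal 0.0000 0.0000 -1.0000
    outer loop
      vertex 4.297 2.140 0.000
      vertex 0.005 10.400 0.000
      vertex 20.245 15.673 0.000
    endloop
  endfacet
  facet normal 0.0000 0.0000 -1.0000
    outer loop
      vertex 13.431 0.346 0.000
      vertex 4.297 2.140 0.000
      vertex 20.245 15.673 0.000
    endloop
  endfacet
  facet normal 0.0000 0.0000 -1.0000
    outer loop
      vertex 20.529 6.369 0.000
      vertex 13.431 0.346 0.000
      vertex 20.245 15.673 0.000
    endloop
  endfacet
  facet normal 0.4586 0.6124 0.6439
    outer loop
      vertex 20.245 15.673 0.000
      vertex 12.794 21.253 0.000
      vertex 10.727 10.727 11.483
    endloop
  endfacet
  facet normal -0.1929 0.7404 0.6439
    outer loop
      vertex 12.794 21.253 0.000
      vertex 3.786 18.906 0.000
      vertex 10.727 10.727 11.483
    endloop
  endfacet
  facet normal -0.6991 0.3108 0.6439
    outer loop
      vertex 3.786 18.906 0.000
      vertex 0.005 10.400 0.000
      vertex 10.727 10.727 11.483
    endloop
  endfacet
  facet normal -0.6789 -0.3528 0.6439
    outer loop
      vertex 0.005 10.400 0.000
      vertex 4.297 2.140 0.000
      vertex 10.727 10.727 11.483
    endloop
  endfacet
  facet normal -0.1474 -0.7507 0.6440
    outer loop
      vertex 4.297 2.140 0.000
      vertex 13.431 0.346 0.000
      vertex 10.727 10.727 11.483
    endloop
  endfacet
  facet normal 0.4950 -0.5834 0.6439
    outer loop
      vertex 13.431 0.346 0.000
      vertex 20.529 6.369 0.000
      vertex 10.727 10.727 11.483
    endloop
  endfacet
  facet normal 0.7647 0.0233 0.6439
    outer loop
      vertex 20.529 6.369 0.000
      vertex 20.245 15.673 0.000
      vertex 10.727 10.727 11.483
    endloop
  endfacet
endsolid part

The G0 Z moves step by Δz≈2.871 mm. The G1 loops shrink linearly with z, so the solid tapers from its base footprint up to z≈11.5. Closing with a flat bottom cap and the tapered top and triangulating gives 12 facets — a regular 7-sided pyramid, base circumscribed radius ≈ 10.7 mm, apex at z ≈ 11.5 mm.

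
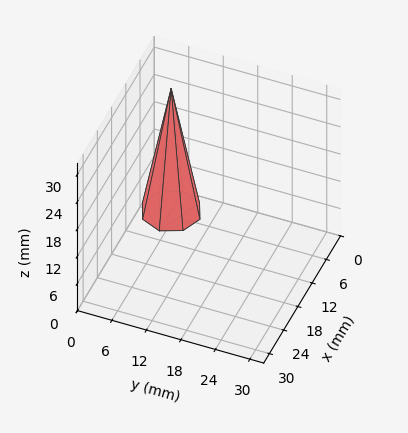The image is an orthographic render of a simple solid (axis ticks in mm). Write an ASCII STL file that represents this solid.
Reading the render: the shape is a regular 8-sided pyramid, base circumscribed radius ≈ 5 mm, apex at z ≈ 27 mm (dimensions read to the nearest mm from the axis ticks). For the STL, each face is triangulated and given an outward normal.

solid part
  facet normal 0.0000 0.0000 -1.0000
    outer loop
      vertex 5.0 10.0 0.0
      vertex 8.5 8.5 0.0
      vertex 10.0 5.0 0.0
    endloop
  endfacet
  facet normal 0.0000 0.0000 -1.0000
    outer loop
      vertex 1.5 8.5 0.0
      vertex 5.0 10.0 0.0
      vertex 10.0 5.0 0.0
    endloop
  endfacet
  facet normal 0.0000 0.0000 -1.0000
    outer loop
      vertex 0.0 5.0 0.0
      vertex 1.5 8.5 0.0
      vertex 10.0 5.0 0.0
    endloop
  endfacet
  facet normal 0.0000 0.0000 -1.0000
    outer loop
      vertex 1.5 1.5 0.0
      vertex 0.0 5.0 0.0
      vertex 10.0 5.0 0.0
    endloop
  endfacet
  facet normal 0.0000 0.0000 -1.0000
    outer loop
      vertex 5.0 0.0 0.0
      vertex 1.5 1.5 0.0
      vertex 10.0 5.0 0.0
    endloop
  endfacet
  facet normal 0.0000 0.0000 -1.0000
    outer loop
      vertex 8.5 1.5 0.0
      vertex 5.0 0.0 0.0
      vertex 10.0 5.0 0.0
    endloop
  endfacet
  facet normal 0.9061 0.3883 0.1678
    outer loop
      vertex 10.0 5.0 0.0
      vertex 8.5 8.5 0.0
      vertex 5.0 5.0 27.0
    endloop
  endfacet
  facet normal 0.3883 0.9061 0.1678
    outer loop
      vertex 8.5 8.5 0.0
      vertex 5.0 10.0 0.0
      vertex 5.0 5.0 27.0
    endloop
  endfacet
  facet normal -0.3883 0.9061 0.1678
    outer loop
      vertex 5.0 10.0 0.0
      vertex 1.5 8.5 0.0
      vertex 5.0 5.0 27.0
    endloop
  endfacet
  facet normal -0.9061 0.3883 0.1678
    outer loop
      vertex 1.5 8.5 0.0
      vertex 0.0 5.0 0.0
      vertex 5.0 5.0 27.0
    endloop
  endfacet
  facet normal -0.9061 -0.3883 0.1678
    outer loop
      vertex 0.0 5.0 0.0
      vertex 1.5 1.5 0.0
      vertex 5.0 5.0 27.0
    endloop
  endfacet
  facet normal -0.3883 -0.9061 0.1678
    outer loop
      vertex 1.5 1.5 0.0
      vertex 5.0 0.0 0.0
      vertex 5.0 5.0 27.0
    endloop
  endfacet
  facet normal 0.3883 -0.9061 0.1678
    outer loop
      vertex 5.0 0.0 0.0
      vertex 8.5 1.5 0.0
      vertex 5.0 5.0 27.0
    endloop
  endfacet
  facet normal 0.9061 -0.3883 0.1678
    outer loop
      vertex 8.5 1.5 0.0
      vertex 10.0 5.0 0.0
      vertex 5.0 5.0 27.0
    endloop
  endfacet
endsolid part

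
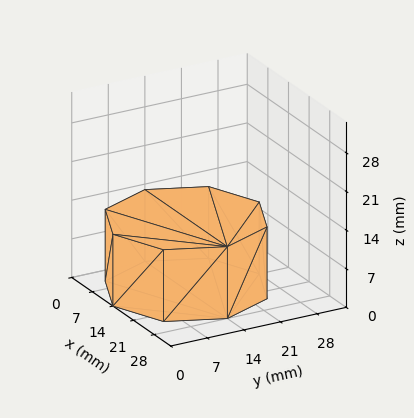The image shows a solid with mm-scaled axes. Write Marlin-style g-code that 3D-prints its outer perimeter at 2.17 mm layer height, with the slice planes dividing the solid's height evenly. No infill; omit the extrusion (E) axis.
Reading the render: the shape is a regular 8-sided prism (a cylinder approximated with 8 flat sides), circumscribed radius ≈ 14 mm, height ≈ 13 mm (dimensions read to the nearest mm from the axis ticks). For the g-code, the solid's height is divided into equal slices at the stated Δz and each level perimeter traced with G1 moves after a G0 lift.

; perimeter-only toolpath
G21 ; units = mm
G90 ; absolute positioning
G28 ; home
; layer 1
G0 Z2.17
G0 X28.00 Y14.00
G1 X23.90 Y23.90
G1 X14.00 Y28.00
G1 X4.10 Y23.90
G1 X0.00 Y14.00
G1 X4.10 Y4.10
G1 X14.00 Y0.00
G1 X23.90 Y4.10
G1 X28.00 Y14.00
; layer 2
G0 Z4.33
G0 X28.00 Y14.00
G1 X23.90 Y23.90
G1 X14.00 Y28.00
G1 X4.10 Y23.90
G1 X0.00 Y14.00
G1 X4.10 Y4.10
G1 X14.00 Y0.00
G1 X23.90 Y4.10
G1 X28.00 Y14.00
; layer 3
G0 Z6.50
G0 X28.00 Y14.00
G1 X23.90 Y23.90
G1 X14.00 Y28.00
G1 X4.10 Y23.90
G1 X0.00 Y14.00
G1 X4.10 Y4.10
G1 X14.00 Y0.00
G1 X23.90 Y4.10
G1 X28.00 Y14.00
; layer 4
G0 Z8.67
G0 X28.00 Y14.00
G1 X23.90 Y23.90
G1 X14.00 Y28.00
G1 X4.10 Y23.90
G1 X0.00 Y14.00
G1 X4.10 Y4.10
G1 X14.00 Y0.00
G1 X23.90 Y4.10
G1 X28.00 Y14.00
; layer 5
G0 Z10.83
G0 X28.00 Y14.00
G1 X23.90 Y23.90
G1 X14.00 Y28.00
G1 X4.10 Y23.90
G1 X0.00 Y14.00
G1 X4.10 Y4.10
G1 X14.00 Y0.00
G1 X23.90 Y4.10
G1 X28.00 Y14.00
; layer 6
G0 Z13.00
G0 X28.00 Y14.00
G1 X23.90 Y23.90
G1 X14.00 Y28.00
G1 X4.10 Y23.90
G1 X0.00 Y14.00
G1 X4.10 Y4.10
G1 X14.00 Y0.00
G1 X23.90 Y4.10
G1 X28.00 Y14.00
M2 ; end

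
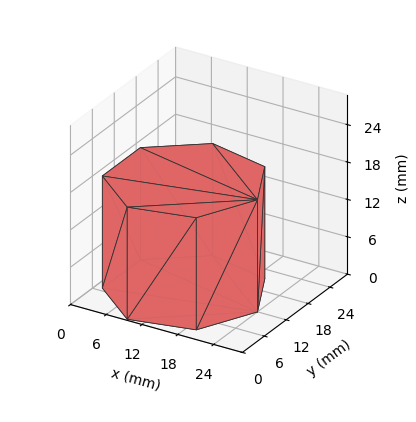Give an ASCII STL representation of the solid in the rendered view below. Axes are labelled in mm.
Reading the render: the shape is a regular 7-sided prism (a cylinder approximated with 7 flat sides), circumscribed radius ≈ 12 mm, height ≈ 18 mm (dimensions read to the nearest mm from the axis ticks). For the STL, each face is triangulated and given an outward normal.

solid part
  facet normal 0.0000 0.0000 -1.0000
    outer loop
      vertex 9.33 23.70 0.00
      vertex 19.48 21.38 0.00
      vertex 24.00 12.00 0.00
    endloop
  endfacet
  facet normal 0.0000 0.0000 -1.0000
    outer loop
      vertex 1.19 17.21 0.00
      vertex 9.33 23.70 0.00
      vertex 24.00 12.00 0.00
    endloop
  endfacet
  facet normal 0.0000 0.0000 -1.0000
    outer loop
      vertex 1.19 6.79 0.00
      vertex 1.19 17.21 0.00
      vertex 24.00 12.00 0.00
    endloop
  endfacet
  facet normal 0.0000 0.0000 -1.0000
    outer loop
      vertex 9.33 0.30 0.00
      vertex 1.19 6.79 0.00
      vertex 24.00 12.00 0.00
    endloop
  endfacet
  facet normal 0.0000 0.0000 -1.0000
    outer loop
      vertex 19.48 2.62 0.00
      vertex 9.33 0.30 0.00
      vertex 24.00 12.00 0.00
    endloop
  endfacet
  facet normal 0.0000 0.0000 1.0000
    outer loop
      vertex 24.00 12.00 18.00
      vertex 19.48 21.38 18.00
      vertex 9.33 23.70 18.00
    endloop
  endfacet
  facet normal 0.0000 0.0000 1.0000
    outer loop
      vertex 24.00 12.00 18.00
      vertex 9.33 23.70 18.00
      vertex 1.19 17.21 18.00
    endloop
  endfacet
  facet normal 0.0000 0.0000 1.0000
    outer loop
      vertex 24.00 12.00 18.00
      vertex 1.19 17.21 18.00
      vertex 1.19 6.79 18.00
    endloop
  endfacet
  facet normal 0.0000 0.0000 1.0000
    outer loop
      vertex 24.00 12.00 18.00
      vertex 1.19 6.79 18.00
      vertex 9.33 0.30 18.00
    endloop
  endfacet
  facet normal 0.0000 0.0000 1.0000
    outer loop
      vertex 24.00 12.00 18.00
      vertex 9.33 0.30 18.00
      vertex 19.48 2.62 18.00
    endloop
  endfacet
  facet normal 0.9009 0.4341 0.0000
    outer loop
      vertex 24.00 12.00 0.00
      vertex 19.48 21.38 0.00
      vertex 19.48 21.38 18.00
    endloop
  endfacet
  facet normal 0.9009 0.4341 0.0000
    outer loop
      vertex 24.00 12.00 0.00
      vertex 19.48 21.38 18.00
      vertex 24.00 12.00 18.00
    endloop
  endfacet
  facet normal 0.2228 0.9749 0.0000
    outer loop
      vertex 19.48 21.38 0.00
      vertex 9.33 23.70 0.00
      vertex 9.33 23.70 18.00
    endloop
  endfacet
  facet normal 0.2228 0.9749 0.0000
    outer loop
      vertex 19.48 21.38 0.00
      vertex 9.33 23.70 18.00
      vertex 19.48 21.38 18.00
    endloop
  endfacet
  facet normal -0.6234 0.7819 0.0000
    outer loop
      vertex 9.33 23.70 0.00
      vertex 1.19 17.21 0.00
      vertex 1.19 17.21 18.00
    endloop
  endfacet
  facet normal -0.6234 0.7819 0.0000
    outer loop
      vertex 9.33 23.70 0.00
      vertex 1.19 17.21 18.00
      vertex 9.33 23.70 18.00
    endloop
  endfacet
  facet normal -1.0000 0.0000 0.0000
    outer loop
      vertex 1.19 17.21 0.00
      vertex 1.19 6.79 0.00
      vertex 1.19 6.79 18.00
    endloop
  endfacet
  facet normal -1.0000 0.0000 0.0000
    outer loop
      vertex 1.19 17.21 0.00
      vertex 1.19 6.79 18.00
      vertex 1.19 17.21 18.00
    endloop
  endfacet
  facet normal -0.6234 -0.7819 0.0000
    outer loop
      vertex 1.19 6.79 0.00
      vertex 9.33 0.30 0.00
      vertex 9.33 0.30 18.00
    endloop
  endfacet
  facet normal -0.6234 -0.7819 0.0000
    outer loop
      vertex 1.19 6.79 0.00
      vertex 9.33 0.30 18.00
      vertex 1.19 6.79 18.00
    endloop
  endfacet
  facet normal 0.2228 -0.9749 0.0000
    outer loop
      vertex 9.33 0.30 0.00
      vertex 19.48 2.62 0.00
      vertex 19.48 2.62 18.00
    endloop
  endfacet
  facet normal 0.2228 -0.9749 0.0000
    outer loop
      vertex 9.33 0.30 0.00
      vertex 19.48 2.62 18.00
      vertex 9.33 0.30 18.00
    endloop
  endfacet
  facet normal 0.9009 -0.4341 0.0000
    outer loop
      vertex 19.48 2.62 0.00
      vertex 24.00 12.00 0.00
      vertex 24.00 12.00 18.00
    endloop
  endfacet
  facet normal 0.9009 -0.4341 0.0000
    outer loop
      vertex 19.48 2.62 0.00
      vertex 24.00 12.00 18.00
      vertex 19.48 2.62 18.00
    endloop
  endfacet
endsolid part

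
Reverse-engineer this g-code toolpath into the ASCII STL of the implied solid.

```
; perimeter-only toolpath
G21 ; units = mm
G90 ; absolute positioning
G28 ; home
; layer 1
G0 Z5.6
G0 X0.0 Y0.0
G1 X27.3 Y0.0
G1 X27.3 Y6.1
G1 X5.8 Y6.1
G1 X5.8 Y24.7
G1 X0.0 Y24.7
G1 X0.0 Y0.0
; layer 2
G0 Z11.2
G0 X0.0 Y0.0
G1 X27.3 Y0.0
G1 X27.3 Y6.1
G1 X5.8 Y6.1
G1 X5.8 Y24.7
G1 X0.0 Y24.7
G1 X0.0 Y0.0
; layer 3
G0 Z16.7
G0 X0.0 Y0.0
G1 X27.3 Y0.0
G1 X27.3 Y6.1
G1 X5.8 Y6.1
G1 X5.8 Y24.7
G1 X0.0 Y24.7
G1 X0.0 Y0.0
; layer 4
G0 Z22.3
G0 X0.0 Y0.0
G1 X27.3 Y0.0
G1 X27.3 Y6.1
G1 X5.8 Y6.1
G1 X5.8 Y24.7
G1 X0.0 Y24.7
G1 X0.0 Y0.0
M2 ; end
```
solid part
  facet normal 0.0000 0.0000 -1.0000
    outer loop
      vertex 27.3 6.1 0.0
      vertex 27.3 0.0 0.0
      vertex 0.0 0.0 0.0
    endloop
  endfacet
  facet normal 0.0000 0.0000 -1.0000
    outer loop
      vertex 5.8 6.1 0.0
      vertex 27.3 6.1 0.0
      vertex 0.0 0.0 0.0
    endloop
  endfacet
  facet normal 0.0000 0.0000 -1.0000
    outer loop
      vertex 5.8 24.7 0.0
      vertex 5.8 6.1 0.0
      vertex 0.0 0.0 0.0
    endloop
  endfacet
  facet normal 0.0000 0.0000 -1.0000
    outer loop
      vertex 0.0 24.7 0.0
      vertex 5.8 24.7 0.0
      vertex 0.0 0.0 0.0
    endloop
  endfacet
  facet normal 0.0000 0.0000 1.0000
    outer loop
      vertex 0.0 0.0 22.3
      vertex 27.3 0.0 22.3
      vertex 27.3 6.1 22.3
    endloop
  endfacet
  facet normal 0.0000 0.0000 1.0000
    outer loop
      vertex 0.0 0.0 22.3
      vertex 27.3 6.1 22.3
      vertex 5.8 6.1 22.3
    endloop
  endfacet
  facet normal 0.0000 0.0000 1.0000
    outer loop
      vertex 0.0 0.0 22.3
      vertex 5.8 6.1 22.3
      vertex 5.8 24.7 22.3
    endloop
  endfacet
  facet normal 0.0000 0.0000 1.0000
    outer loop
      vertex 0.0 0.0 22.3
      vertex 5.8 24.7 22.3
      vertex 0.0 24.7 22.3
    endloop
  endfacet
  facet normal 0.0000 -1.0000 0.0000
    outer loop
      vertex 0.0 0.0 0.0
      vertex 27.3 0.0 0.0
      vertex 27.3 0.0 22.3
    endloop
  endfacet
  facet normal 0.0000 -1.0000 0.0000
    outer loop
      vertex 0.0 0.0 0.0
      vertex 27.3 0.0 22.3
      vertex 0.0 0.0 22.3
    endloop
  endfacet
  facet normal 1.0000 0.0000 0.0000
    outer loop
      vertex 27.3 0.0 0.0
      vertex 27.3 6.1 0.0
      vertex 27.3 6.1 22.3
    endloop
  endfacet
  facet normal 1.0000 0.0000 0.0000
    outer loop
      vertex 27.3 0.0 0.0
      vertex 27.3 6.1 22.3
      vertex 27.3 0.0 22.3
    endloop
  endfacet
  facet normal 0.0000 1.0000 0.0000
    outer loop
      vertex 27.3 6.1 0.0
      vertex 5.8 6.1 0.0
      vertex 5.8 6.1 22.3
    endloop
  endfacet
  facet normal 0.0000 1.0000 0.0000
    outer loop
      vertex 27.3 6.1 0.0
      vertex 5.8 6.1 22.3
      vertex 27.3 6.1 22.3
    endloop
  endfacet
  facet normal 1.0000 0.0000 0.0000
    outer loop
      vertex 5.8 6.1 0.0
      vertex 5.8 24.7 0.0
      vertex 5.8 24.7 22.3
    endloop
  endfacet
  facet normal 1.0000 0.0000 0.0000
    outer loop
      vertex 5.8 6.1 0.0
      vertex 5.8 24.7 22.3
      vertex 5.8 6.1 22.3
    endloop
  endfacet
  facet normal 0.0000 1.0000 0.0000
    outer loop
      vertex 5.8 24.7 0.0
      vertex 0.0 24.7 0.0
      vertex 0.0 24.7 22.3
    endloop
  endfacet
  facet normal 0.0000 1.0000 0.0000
    outer loop
      vertex 5.8 24.7 0.0
      vertex 0.0 24.7 22.3
      vertex 5.8 24.7 22.3
    endloop
  endfacet
  facet normal -1.0000 0.0000 0.0000
    outer loop
      vertex 0.0 24.7 0.0
      vertex 0.0 0.0 0.0
      vertex 0.0 0.0 22.3
    endloop
  endfacet
  facet normal -1.0000 0.0000 0.0000
    outer loop
      vertex 0.0 24.7 0.0
      vertex 0.0 0.0 22.3
      vertex 0.0 24.7 22.3
    endloop
  endfacet
endsolid part

The G0 Z moves step by Δz≈5.6 mm. Every layer's G1 loop is the same polygon, so the solid is a straight extrusion of it from z=0 to z≈22.3. Closing with flat bottom and top caps and triangulating gives 20 facets — an L-shaped prism: outer 27.3 × 24.7 mm, arm thicknesses ≈ 6.1 mm (horizontal) and 5.8 mm (vertical), extruded 22.3 mm in z.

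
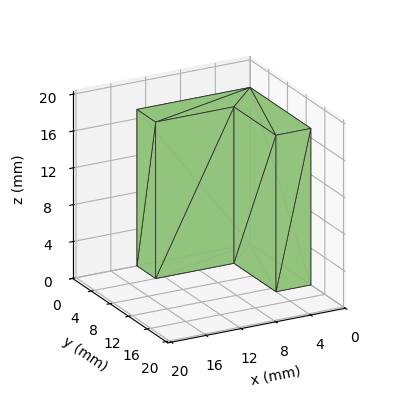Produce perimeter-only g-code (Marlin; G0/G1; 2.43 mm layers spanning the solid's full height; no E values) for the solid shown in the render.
Reading the render: the shape is an L-shaped prism: outer 13 × 13 mm, arm thicknesses ≈ 4 mm (horizontal) and 4 mm (vertical), extruded 17 mm in z (dimensions read to the nearest mm from the axis ticks). For the g-code, the solid's height is divided into equal slices at the stated Δz and each level perimeter traced with G1 moves after a G0 lift.

; perimeter-only toolpath
G21 ; units = mm
G90 ; absolute positioning
G28 ; home
; layer 1
G0 Z2.43
G0 X0.00 Y0.00
G1 X13.00 Y0.00
G1 X13.00 Y4.00
G1 X4.00 Y4.00
G1 X4.00 Y13.00
G1 X0.00 Y13.00
G1 X0.00 Y0.00
; layer 2
G0 Z4.86
G0 X0.00 Y0.00
G1 X13.00 Y0.00
G1 X13.00 Y4.00
G1 X4.00 Y4.00
G1 X4.00 Y13.00
G1 X0.00 Y13.00
G1 X0.00 Y0.00
; layer 3
G0 Z7.29
G0 X0.00 Y0.00
G1 X13.00 Y0.00
G1 X13.00 Y4.00
G1 X4.00 Y4.00
G1 X4.00 Y13.00
G1 X0.00 Y13.00
G1 X0.00 Y0.00
; layer 4
G0 Z9.71
G0 X0.00 Y0.00
G1 X13.00 Y0.00
G1 X13.00 Y4.00
G1 X4.00 Y4.00
G1 X4.00 Y13.00
G1 X0.00 Y13.00
G1 X0.00 Y0.00
; layer 5
G0 Z12.14
G0 X0.00 Y0.00
G1 X13.00 Y0.00
G1 X13.00 Y4.00
G1 X4.00 Y4.00
G1 X4.00 Y13.00
G1 X0.00 Y13.00
G1 X0.00 Y0.00
; layer 6
G0 Z14.57
G0 X0.00 Y0.00
G1 X13.00 Y0.00
G1 X13.00 Y4.00
G1 X4.00 Y4.00
G1 X4.00 Y13.00
G1 X0.00 Y13.00
G1 X0.00 Y0.00
; layer 7
G0 Z17.00
G0 X0.00 Y0.00
G1 X13.00 Y0.00
G1 X13.00 Y4.00
G1 X4.00 Y4.00
G1 X4.00 Y13.00
G1 X0.00 Y13.00
G1 X0.00 Y0.00
M2 ; end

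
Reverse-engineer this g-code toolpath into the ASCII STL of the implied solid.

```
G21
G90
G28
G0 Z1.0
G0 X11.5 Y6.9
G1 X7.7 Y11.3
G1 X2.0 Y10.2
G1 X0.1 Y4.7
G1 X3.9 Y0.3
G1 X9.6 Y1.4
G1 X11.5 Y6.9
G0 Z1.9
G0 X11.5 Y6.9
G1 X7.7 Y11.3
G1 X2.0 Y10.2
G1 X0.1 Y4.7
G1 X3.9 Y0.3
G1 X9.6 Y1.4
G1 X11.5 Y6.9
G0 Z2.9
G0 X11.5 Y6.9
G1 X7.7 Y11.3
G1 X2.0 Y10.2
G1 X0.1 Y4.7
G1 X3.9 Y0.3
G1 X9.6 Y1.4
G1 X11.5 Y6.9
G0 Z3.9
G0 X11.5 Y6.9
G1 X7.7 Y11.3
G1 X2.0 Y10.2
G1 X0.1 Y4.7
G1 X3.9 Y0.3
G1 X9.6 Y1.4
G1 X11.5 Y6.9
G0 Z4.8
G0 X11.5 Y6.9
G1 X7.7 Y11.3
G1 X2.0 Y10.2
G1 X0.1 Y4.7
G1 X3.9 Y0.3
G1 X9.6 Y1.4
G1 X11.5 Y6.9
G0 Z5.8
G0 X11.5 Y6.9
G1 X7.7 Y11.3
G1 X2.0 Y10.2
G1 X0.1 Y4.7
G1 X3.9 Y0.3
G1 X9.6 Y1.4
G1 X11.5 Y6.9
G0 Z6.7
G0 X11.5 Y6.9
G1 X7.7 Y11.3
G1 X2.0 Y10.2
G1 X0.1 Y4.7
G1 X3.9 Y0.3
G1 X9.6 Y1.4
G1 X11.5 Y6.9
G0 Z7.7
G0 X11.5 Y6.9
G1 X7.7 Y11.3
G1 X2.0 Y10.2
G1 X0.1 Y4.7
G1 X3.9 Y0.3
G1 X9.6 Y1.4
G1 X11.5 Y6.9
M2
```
solid part
  facet normal 0.0000 0.0000 -1.0000
    outer loop
      vertex 2.0 10.2 0.0
      vertex 7.7 11.3 0.0
      vertex 11.5 6.9 0.0
    endloop
  endfacet
  facet normal 0.0000 0.0000 -1.0000
    outer loop
      vertex 0.1 4.7 0.0
      vertex 2.0 10.2 0.0
      vertex 11.5 6.9 0.0
    endloop
  endfacet
  facet normal 0.0000 0.0000 -1.0000
    outer loop
      vertex 3.9 0.3 0.0
      vertex 0.1 4.7 0.0
      vertex 11.5 6.9 0.0
    endloop
  endfacet
  facet normal 0.0000 0.0000 -1.0000
    outer loop
      vertex 9.6 1.4 0.0
      vertex 3.9 0.3 0.0
      vertex 11.5 6.9 0.0
    endloop
  endfacet
  facet normal 0.0000 0.0000 1.0000
    outer loop
      vertex 11.5 6.9 7.7
      vertex 7.7 11.3 7.7
      vertex 2.0 10.2 7.7
    endloop
  endfacet
  facet normal 0.0000 0.0000 1.0000
    outer loop
      vertex 11.5 6.9 7.7
      vertex 2.0 10.2 7.7
      vertex 0.1 4.7 7.7
    endloop
  endfacet
  facet normal 0.0000 0.0000 1.0000
    outer loop
      vertex 11.5 6.9 7.7
      vertex 0.1 4.7 7.7
      vertex 3.9 0.3 7.7
    endloop
  endfacet
  facet normal 0.0000 0.0000 1.0000
    outer loop
      vertex 11.5 6.9 7.7
      vertex 3.9 0.3 7.7
      vertex 9.6 1.4 7.7
    endloop
  endfacet
  facet normal 0.7568 0.6536 0.0000
    outer loop
      vertex 11.5 6.9 0.0
      vertex 7.7 11.3 0.0
      vertex 7.7 11.3 7.7
    endloop
  endfacet
  facet normal 0.7568 0.6536 0.0000
    outer loop
      vertex 11.5 6.9 0.0
      vertex 7.7 11.3 7.7
      vertex 11.5 6.9 7.7
    endloop
  endfacet
  facet normal -0.1895 0.9819 0.0000
    outer loop
      vertex 7.7 11.3 0.0
      vertex 2.0 10.2 0.0
      vertex 2.0 10.2 7.7
    endloop
  endfacet
  facet normal -0.1895 0.9819 0.0000
    outer loop
      vertex 7.7 11.3 0.0
      vertex 2.0 10.2 7.7
      vertex 7.7 11.3 7.7
    endloop
  endfacet
  facet normal -0.9452 0.3265 0.0000
    outer loop
      vertex 2.0 10.2 0.0
      vertex 0.1 4.7 0.0
      vertex 0.1 4.7 7.7
    endloop
  endfacet
  facet normal -0.9452 0.3265 0.0000
    outer loop
      vertex 2.0 10.2 0.0
      vertex 0.1 4.7 7.7
      vertex 2.0 10.2 7.7
    endloop
  endfacet
  facet normal -0.7568 -0.6536 0.0000
    outer loop
      vertex 0.1 4.7 0.0
      vertex 3.9 0.3 0.0
      vertex 3.9 0.3 7.7
    endloop
  endfacet
  facet normal -0.7568 -0.6536 0.0000
    outer loop
      vertex 0.1 4.7 0.0
      vertex 3.9 0.3 7.7
      vertex 0.1 4.7 7.7
    endloop
  endfacet
  facet normal 0.1895 -0.9819 0.0000
    outer loop
      vertex 3.9 0.3 0.0
      vertex 9.6 1.4 0.0
      vertex 9.6 1.4 7.7
    endloop
  endfacet
  facet normal 0.1895 -0.9819 0.0000
    outer loop
      vertex 3.9 0.3 0.0
      vertex 9.6 1.4 7.7
      vertex 3.9 0.3 7.7
    endloop
  endfacet
  facet normal 0.9452 -0.3265 0.0000
    outer loop
      vertex 9.6 1.4 0.0
      vertex 11.5 6.9 0.0
      vertex 11.5 6.9 7.7
    endloop
  endfacet
  facet normal 0.9452 -0.3265 0.0000
    outer loop
      vertex 9.6 1.4 0.0
      vertex 11.5 6.9 7.7
      vertex 9.6 1.4 7.7
    endloop
  endfacet
endsolid part

The G0 Z moves step by Δz≈1.0 mm. Every layer's G1 loop is the same polygon, so the solid is a straight extrusion of it from z=0 to z≈7.7. Closing with flat bottom and top caps and triangulating gives 20 facets — a regular 6-sided prism (a cylinder approximated with 6 flat sides), circumscribed radius ≈ 5.8 mm, height ≈ 7.7 mm.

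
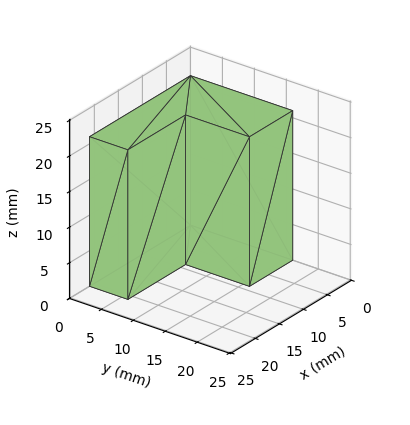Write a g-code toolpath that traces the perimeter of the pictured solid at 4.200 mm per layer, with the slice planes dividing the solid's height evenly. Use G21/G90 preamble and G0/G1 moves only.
Reading the render: the shape is an L-shaped prism: outer 21 × 16 mm, arm thicknesses ≈ 6 mm (horizontal) and 9 mm (vertical), extruded 21 mm in z (dimensions read to the nearest mm from the axis ticks). For the g-code, the solid's height is divided into equal slices at the stated Δz and each level perimeter traced with G1 moves after a G0 lift.

; perimeter-only toolpath
G21 ; units = mm
G90 ; absolute positioning
G28 ; home
; layer 1
G0 Z4.200
G0 X0.000 Y0.000
G1 X21.000 Y0.000
G1 X21.000 Y6.000
G1 X9.000 Y6.000
G1 X9.000 Y16.000
G1 X0.000 Y16.000
G1 X0.000 Y0.000
; layer 2
G0 Z8.400
G0 X0.000 Y0.000
G1 X21.000 Y0.000
G1 X21.000 Y6.000
G1 X9.000 Y6.000
G1 X9.000 Y16.000
G1 X0.000 Y16.000
G1 X0.000 Y0.000
; layer 3
G0 Z12.600
G0 X0.000 Y0.000
G1 X21.000 Y0.000
G1 X21.000 Y6.000
G1 X9.000 Y6.000
G1 X9.000 Y16.000
G1 X0.000 Y16.000
G1 X0.000 Y0.000
; layer 4
G0 Z16.800
G0 X0.000 Y0.000
G1 X21.000 Y0.000
G1 X21.000 Y6.000
G1 X9.000 Y6.000
G1 X9.000 Y16.000
G1 X0.000 Y16.000
G1 X0.000 Y0.000
; layer 5
G0 Z21.000
G0 X0.000 Y0.000
G1 X21.000 Y0.000
G1 X21.000 Y6.000
G1 X9.000 Y6.000
G1 X9.000 Y16.000
G1 X0.000 Y16.000
G1 X0.000 Y0.000
M2 ; end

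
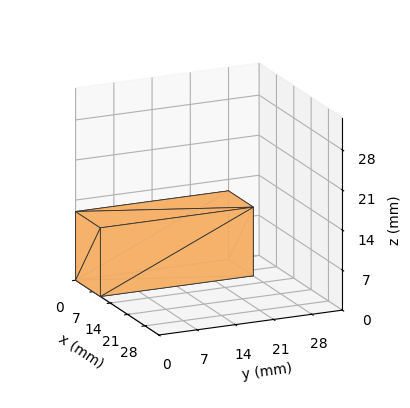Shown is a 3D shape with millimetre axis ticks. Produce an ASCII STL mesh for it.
Reading the render: the shape is a rectangular box, roughly 10 × 28 mm footprint and 12 mm tall (dimensions read to the nearest mm from the axis ticks). For the STL, each face is triangulated and given an outward normal.

solid part
  facet normal 0.0000 0.0000 -1.0000
    outer loop
      vertex 10.000 28.000 0.000
      vertex 10.000 0.000 0.000
      vertex 0.000 0.000 0.000
    endloop
  endfacet
  facet normal 0.0000 0.0000 -1.0000
    outer loop
      vertex 0.000 28.000 0.000
      vertex 10.000 28.000 0.000
      vertex 0.000 0.000 0.000
    endloop
  endfacet
  facet normal 0.0000 0.0000 1.0000
    outer loop
      vertex 0.000 0.000 12.000
      vertex 10.000 0.000 12.000
      vertex 10.000 28.000 12.000
    endloop
  endfacet
  facet normal 0.0000 0.0000 1.0000
    outer loop
      vertex 0.000 0.000 12.000
      vertex 10.000 28.000 12.000
      vertex 0.000 28.000 12.000
    endloop
  endfacet
  facet normal 0.0000 -1.0000 0.0000
    outer loop
      vertex 0.000 0.000 0.000
      vertex 10.000 0.000 0.000
      vertex 10.000 0.000 12.000
    endloop
  endfacet
  facet normal 0.0000 -1.0000 0.0000
    outer loop
      vertex 0.000 0.000 0.000
      vertex 10.000 0.000 12.000
      vertex 0.000 0.000 12.000
    endloop
  endfacet
  facet normal 0.0000 1.0000 0.0000
    outer loop
      vertex 10.000 28.000 12.000
      vertex 10.000 28.000 0.000
      vertex 0.000 28.000 0.000
    endloop
  endfacet
  facet normal 0.0000 1.0000 0.0000
    outer loop
      vertex 0.000 28.000 12.000
      vertex 10.000 28.000 12.000
      vertex 0.000 28.000 0.000
    endloop
  endfacet
  facet normal -1.0000 0.0000 0.0000
    outer loop
      vertex 0.000 28.000 12.000
      vertex 0.000 28.000 0.000
      vertex 0.000 0.000 0.000
    endloop
  endfacet
  facet normal -1.0000 0.0000 0.0000
    outer loop
      vertex 0.000 0.000 12.000
      vertex 0.000 28.000 12.000
      vertex 0.000 0.000 0.000
    endloop
  endfacet
  facet normal 1.0000 0.0000 0.0000
    outer loop
      vertex 10.000 0.000 0.000
      vertex 10.000 28.000 0.000
      vertex 10.000 28.000 12.000
    endloop
  endfacet
  facet normal 1.0000 0.0000 0.0000
    outer loop
      vertex 10.000 0.000 0.000
      vertex 10.000 28.000 12.000
      vertex 10.000 0.000 12.000
    endloop
  endfacet
endsolid part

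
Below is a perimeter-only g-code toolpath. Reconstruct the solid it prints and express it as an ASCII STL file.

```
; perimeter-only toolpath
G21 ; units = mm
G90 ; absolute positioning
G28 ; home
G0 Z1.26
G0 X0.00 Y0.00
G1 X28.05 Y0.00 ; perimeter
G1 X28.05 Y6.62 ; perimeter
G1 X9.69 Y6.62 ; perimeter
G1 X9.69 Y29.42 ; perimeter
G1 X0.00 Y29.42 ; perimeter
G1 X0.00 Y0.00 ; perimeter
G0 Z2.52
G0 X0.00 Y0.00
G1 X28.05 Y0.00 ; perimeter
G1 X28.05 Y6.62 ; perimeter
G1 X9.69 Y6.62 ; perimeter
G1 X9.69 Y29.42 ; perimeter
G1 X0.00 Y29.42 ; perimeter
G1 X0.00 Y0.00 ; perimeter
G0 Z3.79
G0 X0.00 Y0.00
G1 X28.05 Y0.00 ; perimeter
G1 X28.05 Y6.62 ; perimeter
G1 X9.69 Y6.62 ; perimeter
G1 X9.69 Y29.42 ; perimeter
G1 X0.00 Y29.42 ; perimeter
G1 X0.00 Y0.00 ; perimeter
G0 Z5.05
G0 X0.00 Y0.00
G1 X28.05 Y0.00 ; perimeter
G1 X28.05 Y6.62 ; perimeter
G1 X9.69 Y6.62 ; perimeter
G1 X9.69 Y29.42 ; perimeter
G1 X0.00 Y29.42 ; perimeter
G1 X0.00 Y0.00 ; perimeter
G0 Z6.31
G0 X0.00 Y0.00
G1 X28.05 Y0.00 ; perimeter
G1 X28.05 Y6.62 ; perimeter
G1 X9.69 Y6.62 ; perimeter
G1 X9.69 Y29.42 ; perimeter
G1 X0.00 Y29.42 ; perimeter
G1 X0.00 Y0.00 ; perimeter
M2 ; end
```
solid part
  facet normal 0.0000 0.0000 -1.0000
    outer loop
      vertex 28.05 6.62 0.00
      vertex 28.05 0.00 0.00
      vertex 0.00 0.00 0.00
    endloop
  endfacet
  facet normal 0.0000 0.0000 -1.0000
    outer loop
      vertex 9.69 6.62 0.00
      vertex 28.05 6.62 0.00
      vertex 0.00 0.00 0.00
    endloop
  endfacet
  facet normal 0.0000 0.0000 -1.0000
    outer loop
      vertex 9.69 29.42 0.00
      vertex 9.69 6.62 0.00
      vertex 0.00 0.00 0.00
    endloop
  endfacet
  facet normal 0.0000 0.0000 -1.0000
    outer loop
      vertex 0.00 29.42 0.00
      vertex 9.69 29.42 0.00
      vertex 0.00 0.00 0.00
    endloop
  endfacet
  facet normal 0.0000 0.0000 1.0000
    outer loop
      vertex 0.00 0.00 6.31
      vertex 28.05 0.00 6.31
      vertex 28.05 6.62 6.31
    endloop
  endfacet
  facet normal 0.0000 0.0000 1.0000
    outer loop
      vertex 0.00 0.00 6.31
      vertex 28.05 6.62 6.31
      vertex 9.69 6.62 6.31
    endloop
  endfacet
  facet normal 0.0000 0.0000 1.0000
    outer loop
      vertex 0.00 0.00 6.31
      vertex 9.69 6.62 6.31
      vertex 9.69 29.42 6.31
    endloop
  endfacet
  facet normal 0.0000 0.0000 1.0000
    outer loop
      vertex 0.00 0.00 6.31
      vertex 9.69 29.42 6.31
      vertex 0.00 29.42 6.31
    endloop
  endfacet
  facet normal 0.0000 -1.0000 0.0000
    outer loop
      vertex 0.00 0.00 0.00
      vertex 28.05 0.00 0.00
      vertex 28.05 0.00 6.31
    endloop
  endfacet
  facet normal 0.0000 -1.0000 0.0000
    outer loop
      vertex 0.00 0.00 0.00
      vertex 28.05 0.00 6.31
      vertex 0.00 0.00 6.31
    endloop
  endfacet
  facet normal 1.0000 0.0000 0.0000
    outer loop
      vertex 28.05 0.00 0.00
      vertex 28.05 6.62 0.00
      vertex 28.05 6.62 6.31
    endloop
  endfacet
  facet normal 1.0000 0.0000 0.0000
    outer loop
      vertex 28.05 0.00 0.00
      vertex 28.05 6.62 6.31
      vertex 28.05 0.00 6.31
    endloop
  endfacet
  facet normal 0.0000 1.0000 0.0000
    outer loop
      vertex 28.05 6.62 0.00
      vertex 9.69 6.62 0.00
      vertex 9.69 6.62 6.31
    endloop
  endfacet
  facet normal 0.0000 1.0000 0.0000
    outer loop
      vertex 28.05 6.62 0.00
      vertex 9.69 6.62 6.31
      vertex 28.05 6.62 6.31
    endloop
  endfacet
  facet normal 1.0000 0.0000 0.0000
    outer loop
      vertex 9.69 6.62 0.00
      vertex 9.69 29.42 0.00
      vertex 9.69 29.42 6.31
    endloop
  endfacet
  facet normal 1.0000 0.0000 0.0000
    outer loop
      vertex 9.69 6.62 0.00
      vertex 9.69 29.42 6.31
      vertex 9.69 6.62 6.31
    endloop
  endfacet
  facet normal 0.0000 1.0000 0.0000
    outer loop
      vertex 9.69 29.42 0.00
      vertex 0.00 29.42 0.00
      vertex 0.00 29.42 6.31
    endloop
  endfacet
  facet normal 0.0000 1.0000 0.0000
    outer loop
      vertex 9.69 29.42 0.00
      vertex 0.00 29.42 6.31
      vertex 9.69 29.42 6.31
    endloop
  endfacet
  facet normal -1.0000 0.0000 0.0000
    outer loop
      vertex 0.00 29.42 0.00
      vertex 0.00 0.00 0.00
      vertex 0.00 0.00 6.31
    endloop
  endfacet
  facet normal -1.0000 0.0000 0.0000
    outer loop
      vertex 0.00 29.42 0.00
      vertex 0.00 0.00 6.31
      vertex 0.00 29.42 6.31
    endloop
  endfacet
endsolid part

The G0 Z moves step by Δz≈1.26 mm. Every layer's G1 loop is the same polygon, so the solid is a straight extrusion of it from z=0 to z≈6.31. Closing with flat bottom and top caps and triangulating gives 20 facets — an L-shaped prism: outer 28.1 × 29.4 mm, arm thicknesses ≈ 6.62 mm (horizontal) and 9.69 mm (vertical), extruded 6.31 mm in z.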